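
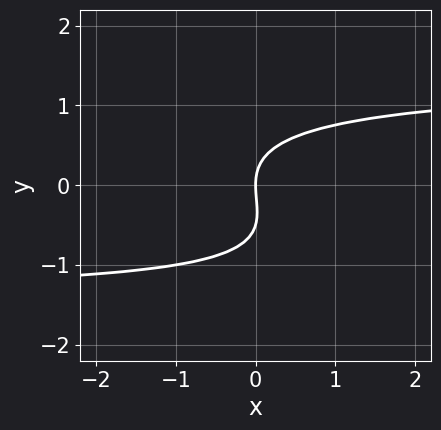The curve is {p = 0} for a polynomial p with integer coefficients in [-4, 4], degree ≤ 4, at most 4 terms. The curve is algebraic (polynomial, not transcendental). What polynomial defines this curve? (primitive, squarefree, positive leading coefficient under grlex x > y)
1. Degree: the shape is more complex than any degree-2 curve, so deg p = 3.
2. Checking where it meets the axes: it crosses the y-axis at the gridline y = 0; it crosses the x-axis at the gridline x = 0.
3. Solving for integer coefficients yields p as stated.

x*y^2 + 2*y^3 + y^2 - 2*x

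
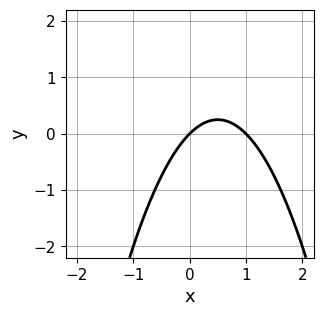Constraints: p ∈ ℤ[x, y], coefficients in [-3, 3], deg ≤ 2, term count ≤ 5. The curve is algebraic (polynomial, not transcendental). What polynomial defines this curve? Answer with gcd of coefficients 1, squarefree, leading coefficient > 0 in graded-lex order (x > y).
x^2 - x + y

deg p = 2. The shape is more complex than any degree-1 curve.
Checking where it meets the axes: the x-axis gridline crossings are at x ∈ {0, 1}; it meets the y-axis at y = 0 (among the integer gridlines).
Fitting integer coefficients to these (and the overall shape) gives p.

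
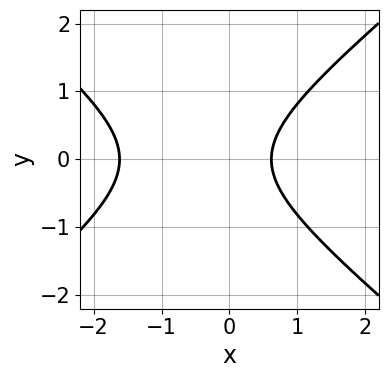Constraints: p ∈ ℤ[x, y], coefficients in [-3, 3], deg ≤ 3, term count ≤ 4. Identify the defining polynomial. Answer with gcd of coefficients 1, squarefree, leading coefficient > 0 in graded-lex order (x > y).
The degree is 2 — the shape is more complex than any degree-1 curve.
Symmetries: mirror symmetry y ↦ −y ⇒ only even powers of y.
Reading off the gridlines: the curve avoids every integer y-axis point in the box.
Solving for integer coefficients yields p as stated.

2*x^2 - 3*y^2 + 2*x - 2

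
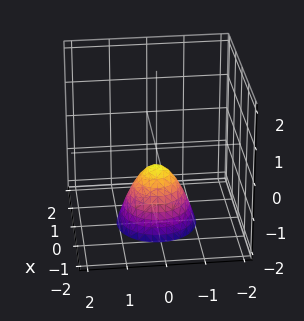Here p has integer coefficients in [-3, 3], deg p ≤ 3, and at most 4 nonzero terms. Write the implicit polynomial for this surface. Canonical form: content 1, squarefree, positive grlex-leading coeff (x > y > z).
3*x^2 + 3*y^2 + 2*z + 1

(a) The degree is 2 — the shape is more complex than any degree-1 surface.
(b) Symmetry: the z-axis is an axis of rotation, so x and y enter only as x² + y².
(c) From the visible intercepts: no x-intercept at any integer in the box; a circular section at z = -2 has radius exactly 1; the surface avoids every integer y-axis point in the box.
(d) Solving for integer coefficients yields p as stated.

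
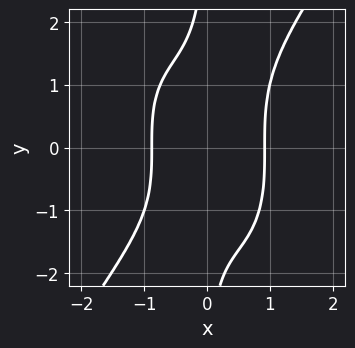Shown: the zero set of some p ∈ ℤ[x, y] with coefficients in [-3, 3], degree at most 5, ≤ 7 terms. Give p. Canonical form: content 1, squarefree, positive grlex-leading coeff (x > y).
3*x^4 - x*y^3 + x^3 - x - 2

The degree is 4 — the shape is more complex than any degree-3 curve.
From the visible intercepts: the curve avoids every integer y-axis point in the box.
Together with the visible shape, these determine p as stated.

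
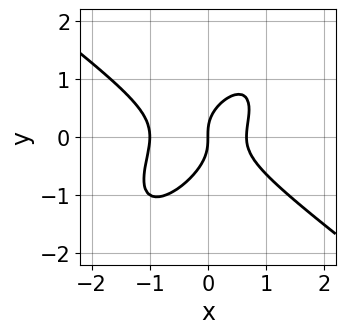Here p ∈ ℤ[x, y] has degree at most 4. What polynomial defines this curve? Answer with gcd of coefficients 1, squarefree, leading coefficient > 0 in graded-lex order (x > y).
3*x^3 - 3*x*y^2 + 3*y^3 + x^2 - 2*x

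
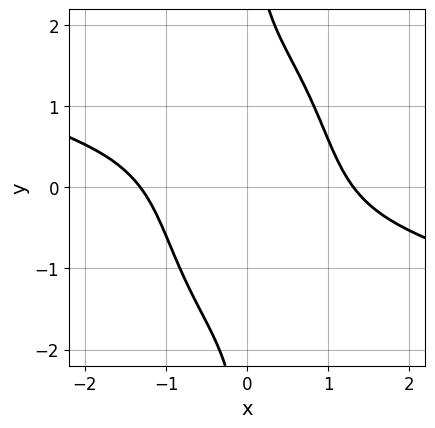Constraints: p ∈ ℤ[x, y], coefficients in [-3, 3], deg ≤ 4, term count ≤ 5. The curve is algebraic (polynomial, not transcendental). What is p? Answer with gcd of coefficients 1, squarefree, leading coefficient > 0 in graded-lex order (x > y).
x^4 + 3*x^3*y + x*y^3 - 3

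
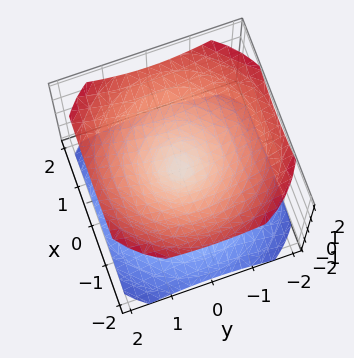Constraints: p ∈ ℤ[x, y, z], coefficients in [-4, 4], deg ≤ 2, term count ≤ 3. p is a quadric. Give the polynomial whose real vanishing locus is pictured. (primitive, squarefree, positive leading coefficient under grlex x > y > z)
The picture has 2 separate pieces. They look like related sheets of one shape, so recover p as a whole.
The degree is 2 — two nappes meeting at a single point; a quadric.
Symmetries: it's symmetric under z → −z, forcing even powers of z; the z-axis is an axis of rotation, so x and y enter only as x² + y².
Observable constraints: it meets the z-axis at z = 0 (among the integer gridlines); one y-axis crossing is at y = 0.
Assembling these constraints gives the stated polynomial.

2*x^2 + 2*y^2 - 3*z^2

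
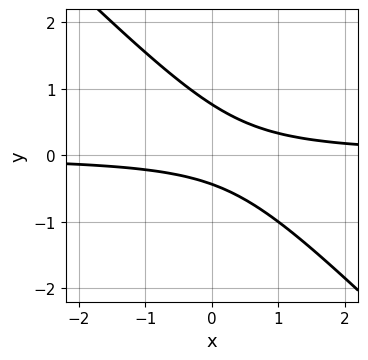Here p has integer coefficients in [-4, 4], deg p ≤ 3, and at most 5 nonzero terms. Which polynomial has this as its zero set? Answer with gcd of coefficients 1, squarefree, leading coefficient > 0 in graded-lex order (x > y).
1. Degree: no degree-1 curve has this shape, so deg p = 2.
2. Against the integer gridlines: no x-intercept at any integer in the box.
3. The integer polynomial consistent with all of this is the stated p.

3*x*y + 3*y^2 - y - 1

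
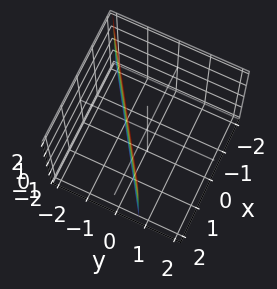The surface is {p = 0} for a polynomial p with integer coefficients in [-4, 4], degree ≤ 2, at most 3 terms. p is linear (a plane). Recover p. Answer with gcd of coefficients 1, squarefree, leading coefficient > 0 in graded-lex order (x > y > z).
2*x - 3*y - 2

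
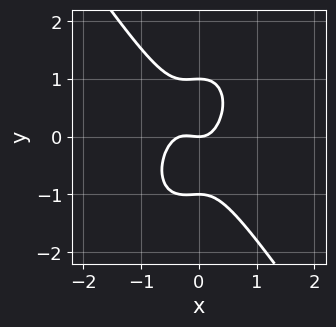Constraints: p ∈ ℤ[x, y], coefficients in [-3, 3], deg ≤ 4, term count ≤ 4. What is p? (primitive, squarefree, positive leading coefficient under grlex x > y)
(a) Degree: no degree-2 curve has this shape, so deg p = 3.
(b) Against the integer gridlines: one x-axis crossing is at x = 0; the y-axis gridline crossings are at y ∈ {-1, 0, 1}.
(c) These observations pin down the coefficients.

3*x^3 + y^3 + x^2 - y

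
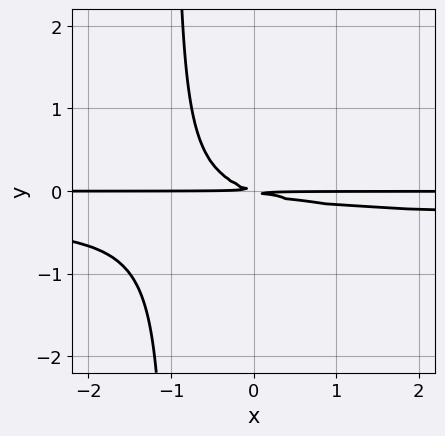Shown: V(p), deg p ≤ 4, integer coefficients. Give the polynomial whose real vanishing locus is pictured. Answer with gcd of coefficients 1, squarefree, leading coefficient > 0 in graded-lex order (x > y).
(a) The degree is 3 — the shape is more complex than any degree-2 curve.
(b) Reading off the gridlines: every point of the x-axis in the box is on the curve.
(c) Assembling these constraints gives the stated polynomial.

3*x*y^2 + x*y + 3*y^2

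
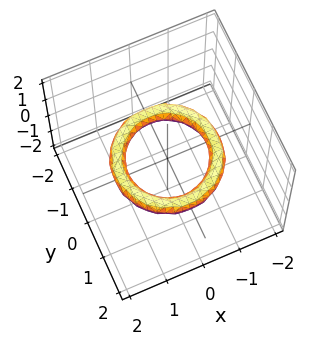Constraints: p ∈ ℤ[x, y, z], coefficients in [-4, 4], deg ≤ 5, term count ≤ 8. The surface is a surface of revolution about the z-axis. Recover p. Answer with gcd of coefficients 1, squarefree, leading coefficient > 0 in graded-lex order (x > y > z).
x^4 + 2*x^2*y^2 + y^4 - 3*x^2 - 3*y^2 + 3*z^2 + 2

1. The degree is 4 — the shape is more complex than any degree-3 surface.
2. Symmetry: every cross-section ⟂ z is a circle, so x, y appear only via x² + y².
3. Observable constraints: a circular section at z = 0 has radius exactly 1; among the integer gridlines, it crosses the y-axis at y ∈ {-1, 1}; the x-axis gridline crossings are at x ∈ {-1, 1}; no z-intercept at any integer in the box.
4. Solving for integer coefficients yields p as stated.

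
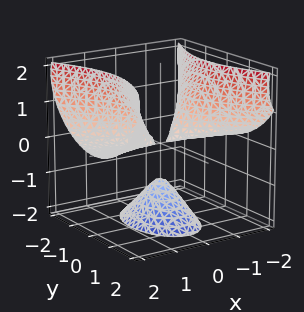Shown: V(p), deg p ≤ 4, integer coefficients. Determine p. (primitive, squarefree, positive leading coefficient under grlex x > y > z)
3*x^2*z - z^3 - 3*y^2 - z^2

1. There are 3 components. Treating them together as one polynomial.
2. deg p = 3. A generic line meets the surface in up to 3 points.
3. From the visible intercepts: it meets the z-axis at z = -1 (among the integer gridlines); every point of the x-axis in the box is on the surface.
4. Fitting integer coefficients to these (and the overall shape) gives p.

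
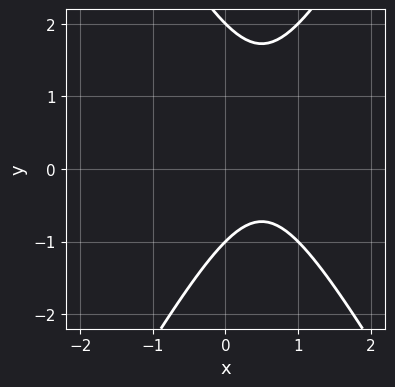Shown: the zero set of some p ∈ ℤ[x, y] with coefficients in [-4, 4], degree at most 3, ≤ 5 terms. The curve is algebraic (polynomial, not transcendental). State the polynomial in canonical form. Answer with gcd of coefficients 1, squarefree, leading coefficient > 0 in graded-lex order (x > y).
deg p = 2.
Reading off the gridlines: among the integer gridlines, it crosses the y-axis at y ∈ {-1, 2}; no x-intercept at any integer in the box.
Putting this together gives p.

3*x^2 - y^2 - 3*x + y + 2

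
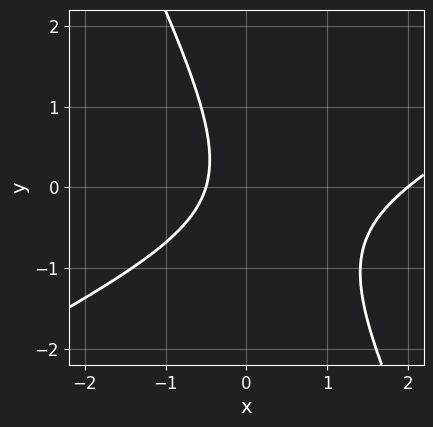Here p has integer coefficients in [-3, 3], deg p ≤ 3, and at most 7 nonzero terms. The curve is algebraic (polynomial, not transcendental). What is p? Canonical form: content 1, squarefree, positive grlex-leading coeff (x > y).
2*x^2 - 3*x*y - 2*y^2 - 3*x - 2

First, degree: a generic line meets the curve in up to 2 points, so deg p = 2.
Then, observable constraints: it meets the x-axis at x = 2 (among the integer gridlines); it misses every integer gridline on the y-axis.
Finally, solving for integer coefficients yields p as stated.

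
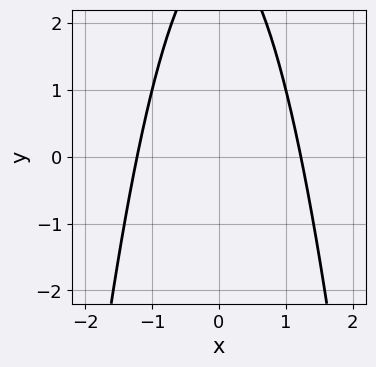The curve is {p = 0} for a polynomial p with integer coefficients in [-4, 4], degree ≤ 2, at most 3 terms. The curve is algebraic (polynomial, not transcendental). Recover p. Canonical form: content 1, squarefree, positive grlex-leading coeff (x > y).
2*x^2 + y - 3

The degree is 2 — no degree-1 curve has this shape.
Symmetries: the x ↦ −x reflection is a symmetry, so x appears only in even powers.
From the axis intercepts and sections: it misses every integer gridline on the y-axis.
The integer polynomial consistent with all of this is the stated p.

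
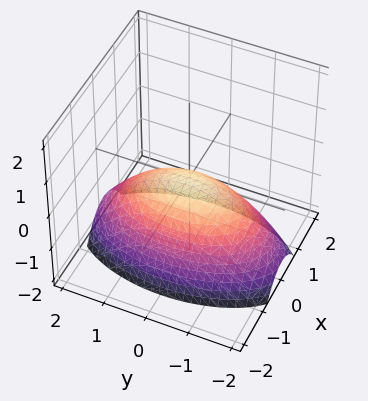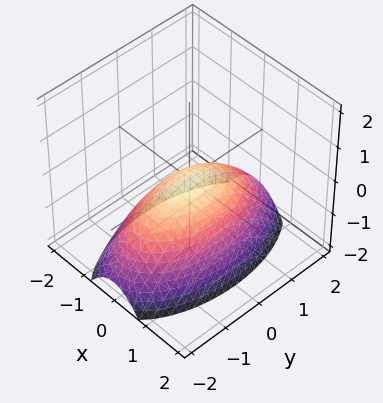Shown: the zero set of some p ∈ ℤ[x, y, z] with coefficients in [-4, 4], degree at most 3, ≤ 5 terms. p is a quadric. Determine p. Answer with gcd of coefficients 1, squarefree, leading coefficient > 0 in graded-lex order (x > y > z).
3*x^2 + y^2 + 3*z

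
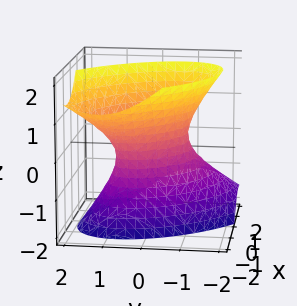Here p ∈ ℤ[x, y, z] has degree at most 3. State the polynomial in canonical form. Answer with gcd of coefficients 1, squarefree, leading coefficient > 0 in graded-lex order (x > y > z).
3*x^2 + 3*x*y + 2*x*z + 3*y^2 - 2*z^2 - 2

1. The degree is 2 — a generic line meets the surface in up to 2 points.
2. Checking where it meets the axes: no z-intercept at any integer in the box.
3. Together with the visible shape, these determine p as stated.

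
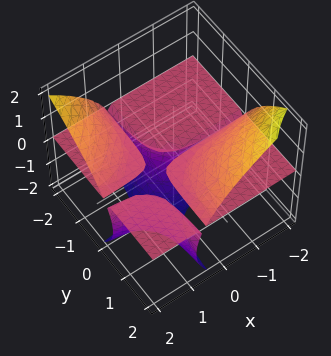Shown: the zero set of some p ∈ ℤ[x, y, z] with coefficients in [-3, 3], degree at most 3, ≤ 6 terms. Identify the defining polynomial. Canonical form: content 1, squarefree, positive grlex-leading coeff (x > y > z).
2*x*y*z + z^3 - y*z + 2*z^2

First, there are 3 components. They look like related sheets of one shape, so recover p as a whole.
Next, deg p = 3. A generic line meets the surface in up to 3 points.
Next, reading off the gridlines: one z-axis crossing is at z = -2; every point of the y-axis in the box is on the surface; every point of the x-axis in the box is on the surface.
Finally, assembling these constraints gives the stated polynomial.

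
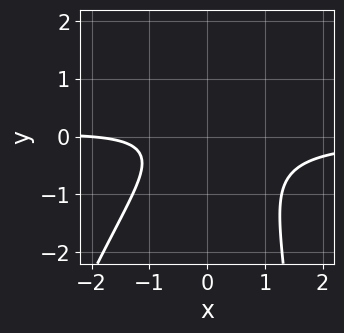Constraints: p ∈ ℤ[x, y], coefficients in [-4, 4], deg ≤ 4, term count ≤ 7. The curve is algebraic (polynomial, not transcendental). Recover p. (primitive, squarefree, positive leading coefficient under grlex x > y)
First, deg p = 3. A generic line meets the curve in up to 3 points.
Next, from the visible intercepts: it crosses the x-axis at the gridline x = -2; the curve avoids every integer y-axis point in the box.
Finally, these observations pin down the coefficients.

3*x^2*y - x*y^2 + 3*y^2 + x + 2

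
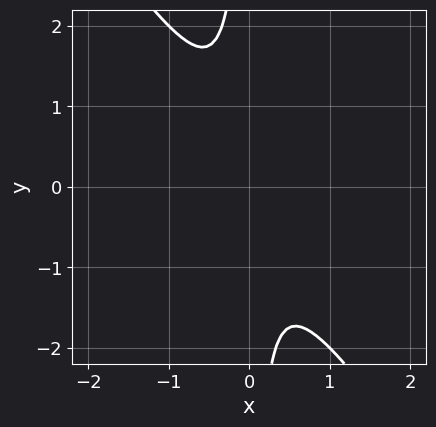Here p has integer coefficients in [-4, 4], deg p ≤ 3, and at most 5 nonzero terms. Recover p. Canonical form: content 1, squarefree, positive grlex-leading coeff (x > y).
(a) Degree: no degree-1 curve has this shape, so deg p = 2.
(b) From the visible intercepts: no x-intercept at any integer in the box; no y-intercept at any integer in the box.
(c) Solving for integer coefficients yields p as stated.

3*x^2 + 2*x*y + 1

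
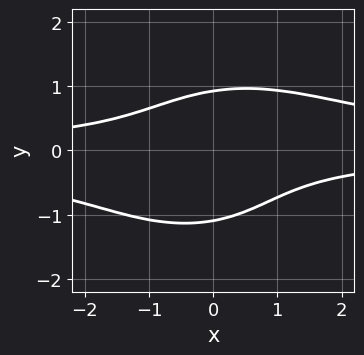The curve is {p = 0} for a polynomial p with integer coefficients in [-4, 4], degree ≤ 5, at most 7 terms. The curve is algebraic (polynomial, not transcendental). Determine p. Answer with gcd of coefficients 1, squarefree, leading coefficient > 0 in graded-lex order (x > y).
Degree: the shape is more complex than any degree-3 curve, so deg p = 4.
From the axis intercepts and sections: no x-intercept at any integer in the box.
Together with the visible shape, these determine p as stated.

2*x^2*y^2 + 3*y^4 + y^3 - 2*x*y - 3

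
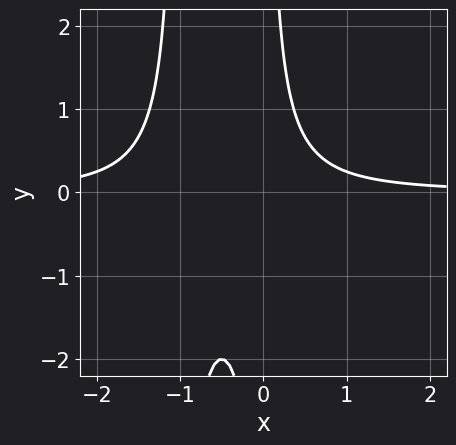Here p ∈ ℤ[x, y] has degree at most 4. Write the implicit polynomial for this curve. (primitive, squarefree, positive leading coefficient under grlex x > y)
2*x^2*y + 2*x*y - 1

The degree is 3 — the shape is more complex than any degree-2 curve.
Checking where it meets the axes: the curve avoids every integer y-axis point in the box; it misses every integer gridline on the x-axis.
Fitting integer coefficients to these (and the overall shape) gives p.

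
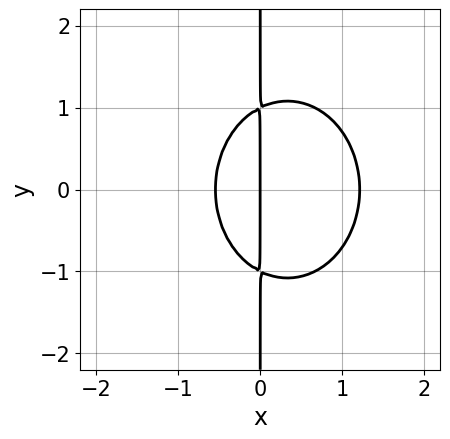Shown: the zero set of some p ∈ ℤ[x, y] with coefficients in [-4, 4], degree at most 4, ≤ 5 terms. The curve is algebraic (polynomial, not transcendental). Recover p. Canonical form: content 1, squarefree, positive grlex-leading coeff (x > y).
3*x^3 + 2*x*y^2 - 2*x^2 - 2*x

First, the degree is 3 — the shape is more complex than any degree-2 curve.
Then, symmetries: mirror symmetry y ↦ −y ⇒ only even powers of y.
Then, from the axis intercepts and sections: the visible y-axis segment lies entirely on the curve; one x-axis crossing is at x = 0.
Finally, together with the visible shape, these determine p as stated.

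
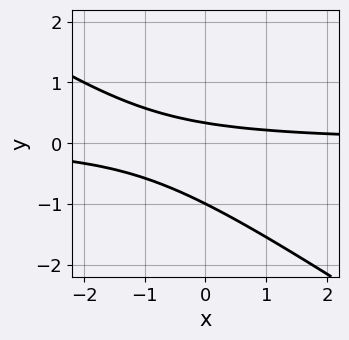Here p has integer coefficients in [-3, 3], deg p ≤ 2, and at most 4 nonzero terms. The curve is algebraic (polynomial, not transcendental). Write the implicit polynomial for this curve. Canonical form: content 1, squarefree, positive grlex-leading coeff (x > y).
(a) deg p = 2.
(b) From the visible intercepts: one y-axis crossing is at y = -1; the curve avoids every integer x-axis point in the box.
(c) The integer polynomial consistent with all of this is the stated p.

2*x*y + 3*y^2 + 2*y - 1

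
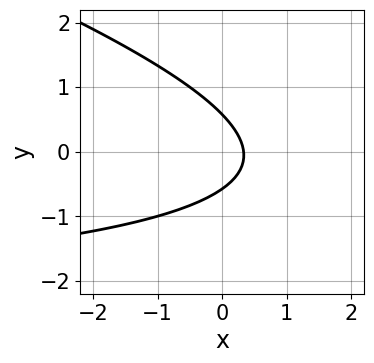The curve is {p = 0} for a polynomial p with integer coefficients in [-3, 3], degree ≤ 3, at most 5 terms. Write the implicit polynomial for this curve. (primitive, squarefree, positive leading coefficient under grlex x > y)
1. deg p = 2. A generic line meets the curve in up to 2 points.
2. Matching integer coefficients to the picture gives p.

x*y + 3*y^2 + 3*x - 1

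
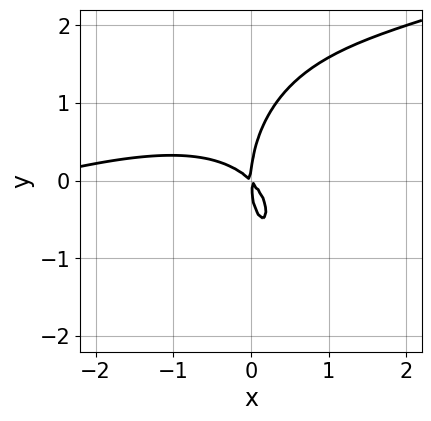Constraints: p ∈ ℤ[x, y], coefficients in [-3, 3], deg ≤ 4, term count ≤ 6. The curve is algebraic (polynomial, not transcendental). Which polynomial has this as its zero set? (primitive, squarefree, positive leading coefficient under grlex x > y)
x^3 - 3*x^2*y - y^3 + 3*x^2 + 3*x*y

(a) Degree: a generic line meets the curve in up to 3 points, so deg p = 3.
(b) From the axis intercepts and sections: one y-axis crossing is at y = 0; it crosses the x-axis at the gridline x = 0.
(c) Solving for integer coefficients yields p as stated.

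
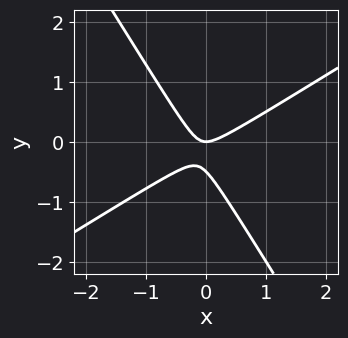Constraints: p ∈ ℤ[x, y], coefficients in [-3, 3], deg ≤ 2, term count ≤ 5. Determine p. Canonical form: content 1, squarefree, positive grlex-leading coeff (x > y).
(a) The degree is 2 — a generic line meets the curve in up to 2 points.
(b) Against the integer gridlines: one y-axis crossing is at y = 0; one x-axis crossing is at x = 0.
(c) Matching integer coefficients to the picture gives p.

2*x^2 - 2*x*y - 2*y^2 - y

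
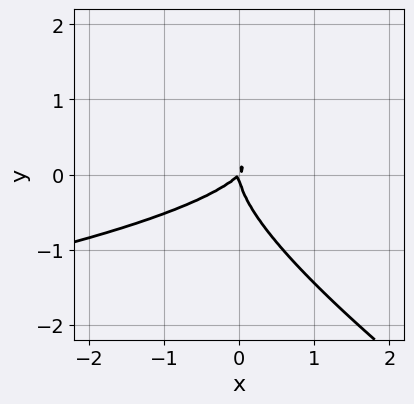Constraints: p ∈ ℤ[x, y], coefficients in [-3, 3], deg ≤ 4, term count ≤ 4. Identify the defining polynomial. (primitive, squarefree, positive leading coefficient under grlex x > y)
2*x*y^2 + 3*y^3 + 2*x^2 - 2*x*y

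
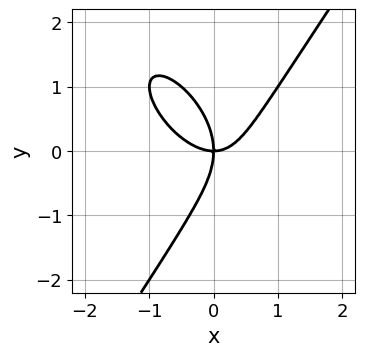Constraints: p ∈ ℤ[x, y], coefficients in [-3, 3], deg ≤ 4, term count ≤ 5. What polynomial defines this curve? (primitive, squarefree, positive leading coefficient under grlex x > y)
(a) deg p = 3.
(b) From the axis intercepts and sections: it meets the x-axis at x = 0 (among the integer gridlines); it crosses the y-axis at the gridline y = 0.
(c) Fitting integer coefficients to these (and the overall shape) gives p.

2*x^3 + x^2*y - y^3 - 2*x*y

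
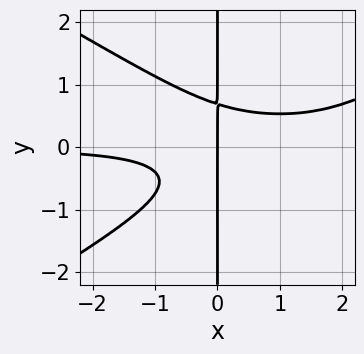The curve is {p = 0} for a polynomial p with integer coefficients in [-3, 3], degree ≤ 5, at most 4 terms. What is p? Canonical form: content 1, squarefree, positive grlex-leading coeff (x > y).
(a) The degree is 4 — the shape is more complex than any degree-3 curve.
(b) From the axis intercepts and sections: the visible y-axis segment lies entirely on the curve; it meets the x-axis at x = 0 (among the integer gridlines).
(c) The integer polynomial consistent with all of this is the stated p.

x^3*y - 3*x*y^3 - 2*x^2*y + x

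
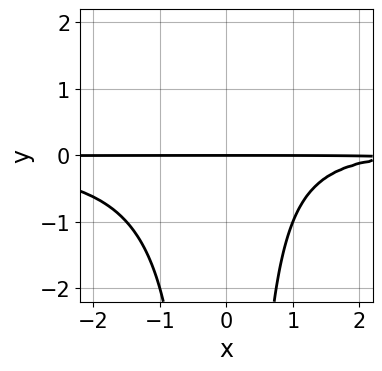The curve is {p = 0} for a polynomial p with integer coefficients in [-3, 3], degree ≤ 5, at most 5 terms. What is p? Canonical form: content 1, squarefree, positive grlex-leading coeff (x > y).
2*x^2*y^2 - x*y + 3*y

First, degree: no degree-3 curve has this shape, so deg p = 4.
Then, from the visible intercepts: the visible x-axis segment lies entirely on the curve; it crosses the y-axis at the gridline y = 0.
Finally, solving for integer coefficients yields p as stated.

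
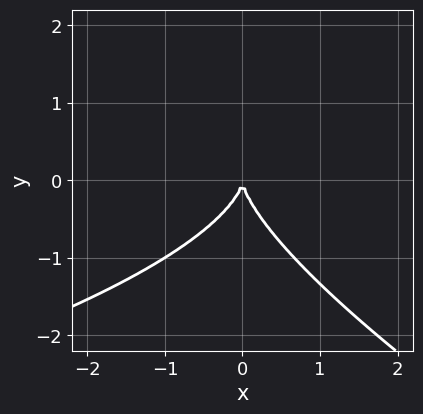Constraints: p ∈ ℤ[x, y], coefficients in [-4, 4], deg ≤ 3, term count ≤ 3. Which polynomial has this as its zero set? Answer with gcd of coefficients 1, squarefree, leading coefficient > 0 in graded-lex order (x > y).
The degree is 3 — no degree-2 curve has this shape.
Checking where it meets the axes: one y-axis crossing is at y = 0; one x-axis crossing is at x = 0.
Assembling these constraints gives the stated polynomial.

x*y^2 + 2*y^3 + 3*x^2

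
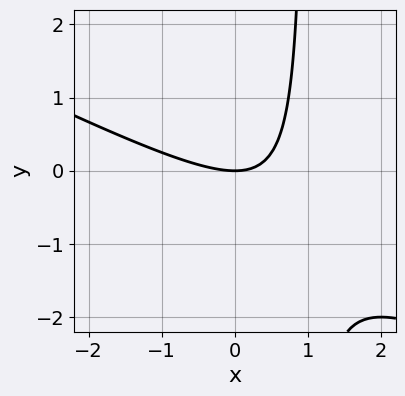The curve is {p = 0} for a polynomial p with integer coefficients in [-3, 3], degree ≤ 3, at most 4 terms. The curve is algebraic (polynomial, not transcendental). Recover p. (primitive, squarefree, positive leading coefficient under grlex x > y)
x^2 + 2*x*y - 2*y

(a) Degree: no degree-1 curve has this shape, so deg p = 2.
(b) Reading off the gridlines: it crosses the y-axis at the gridline y = 0; it crosses the x-axis at the gridline x = 0.
(c) The integer polynomial consistent with all of this is the stated p.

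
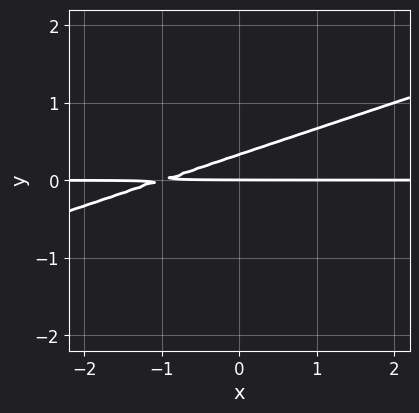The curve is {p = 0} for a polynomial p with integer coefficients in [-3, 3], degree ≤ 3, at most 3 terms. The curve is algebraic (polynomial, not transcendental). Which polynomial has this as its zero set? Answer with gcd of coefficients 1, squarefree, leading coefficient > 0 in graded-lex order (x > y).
x*y - 3*y^2 + y

(a) The degree is 2 — no degree-1 curve has this shape.
(b) Reading off the gridlines: it meets the y-axis at y = 0 (among the integer gridlines); every point of the x-axis in the box is on the curve.
(c) Together with the visible shape, these determine p as stated.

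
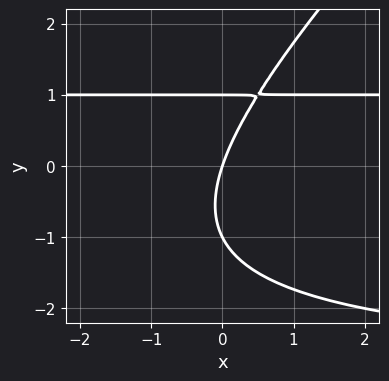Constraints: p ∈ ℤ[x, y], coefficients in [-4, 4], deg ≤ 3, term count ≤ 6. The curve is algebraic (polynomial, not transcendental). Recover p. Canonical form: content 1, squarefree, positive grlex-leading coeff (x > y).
Degree: no degree-2 curve has this shape, so deg p = 3.
Reading off the gridlines: it meets the x-axis at x = 0 (among the integer gridlines); among the integer gridlines, it crosses the y-axis at y ∈ {-1, 0, 1}.
Putting this together gives p.

x*y^2 - y^3 + 2*x*y - 3*x + y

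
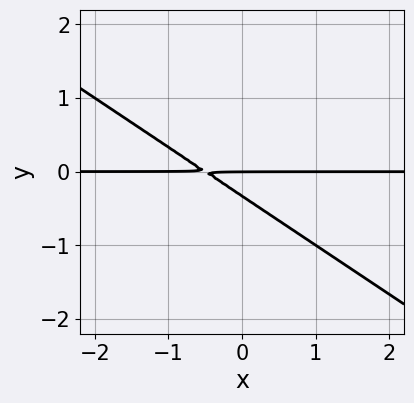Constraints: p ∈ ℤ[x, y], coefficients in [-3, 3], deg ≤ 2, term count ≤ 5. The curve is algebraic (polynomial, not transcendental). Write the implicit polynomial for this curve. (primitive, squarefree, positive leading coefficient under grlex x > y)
2*x*y + 3*y^2 + y

1. Degree: no degree-1 curve has this shape, so deg p = 2.
2. From the visible intercepts: it meets the y-axis at y = 0 (among the integer gridlines); the visible x-axis segment lies entirely on the curve.
3. Matching integer coefficients to the picture gives p.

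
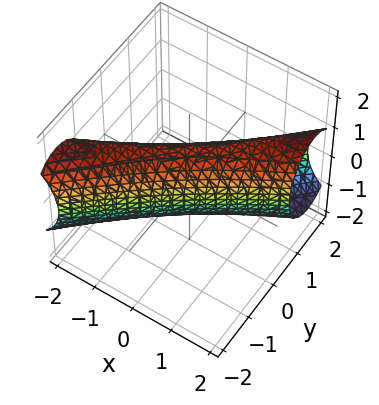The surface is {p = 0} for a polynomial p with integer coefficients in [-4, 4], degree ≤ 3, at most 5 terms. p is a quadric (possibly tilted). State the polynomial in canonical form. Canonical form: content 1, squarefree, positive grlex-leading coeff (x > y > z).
(a) The degree is 2 — the shape is more complex than any degree-1 surface.
(b) Checking where it meets the axes: among the integer gridlines, it crosses the x-axis at x ∈ {-1, 1}; among the integer gridlines, it crosses the z-axis at z ∈ {-1, 1}.
(c) Fitting integer coefficients to these (and the overall shape) gives p.

x^2 - 3*x*y + 2*y^2 + z^2 - 1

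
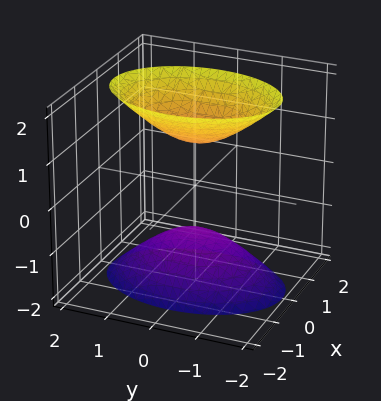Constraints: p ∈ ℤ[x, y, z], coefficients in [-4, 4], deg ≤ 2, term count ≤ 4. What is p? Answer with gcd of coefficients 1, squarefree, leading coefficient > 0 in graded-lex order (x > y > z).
2*x^2 + y^2 - z^2 + 1

First, there are 2 components.
Next, deg p = 2.
Next, symmetries: the z ↦ −z reflection is a symmetry, so z appears only in even powers; it's symmetric under x → −x, forcing even powers of x; it's symmetric under y → −y, forcing even powers of y.
Next, from the axis intercepts and sections: it misses every integer gridline on the x-axis; no y-intercept at any integer in the box; the z-axis gridline crossings are at z ∈ {-1, 1}.
Finally, assembling these constraints gives the stated polynomial.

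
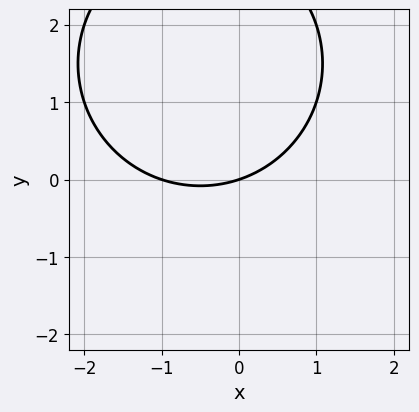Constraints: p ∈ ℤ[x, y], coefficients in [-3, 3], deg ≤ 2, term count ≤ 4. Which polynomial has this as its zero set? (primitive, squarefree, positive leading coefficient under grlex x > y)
1. deg p = 2. No degree-1 curve has this shape.
2. From the axis intercepts and sections: the x-axis gridline crossings are at x ∈ {-1, 0}; it meets the y-axis at y = 0 (among the integer gridlines).
3. Solving for integer coefficients yields p as stated.

x^2 + y^2 + x - 3*y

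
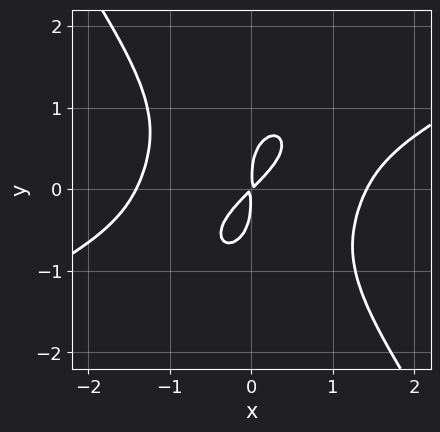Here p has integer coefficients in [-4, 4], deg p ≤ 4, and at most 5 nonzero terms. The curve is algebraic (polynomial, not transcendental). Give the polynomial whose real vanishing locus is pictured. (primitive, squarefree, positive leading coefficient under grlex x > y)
1. deg p = 4. A generic line meets the curve in up to 4 points.
2. Matching integer coefficients to the picture gives p.

x^4 - 2*x^3*y - y^4 - 2*x^2 + 2*x*y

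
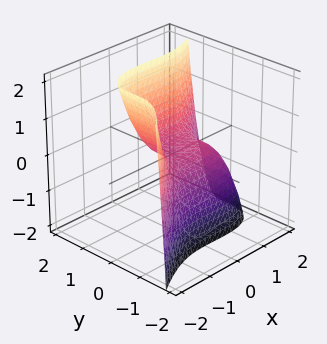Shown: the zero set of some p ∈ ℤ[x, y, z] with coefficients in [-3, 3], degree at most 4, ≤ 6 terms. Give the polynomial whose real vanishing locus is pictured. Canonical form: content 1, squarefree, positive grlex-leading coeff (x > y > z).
x^3 - 3*y^3 - x^2 + 2*z

1. Degree: a generic line meets the surface in up to 3 points, so deg p = 3.
2. From the axis intercepts and sections: among the integer gridlines, it crosses the x-axis at x ∈ {0, 1}; it meets the y-axis at y = 0 (among the integer gridlines); one z-axis crossing is at z = 0.
3. Assembling these constraints gives the stated polynomial.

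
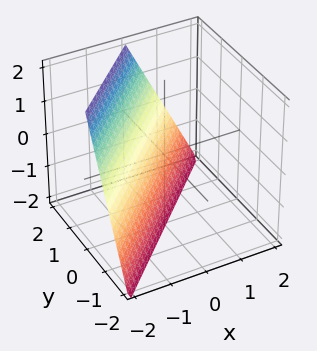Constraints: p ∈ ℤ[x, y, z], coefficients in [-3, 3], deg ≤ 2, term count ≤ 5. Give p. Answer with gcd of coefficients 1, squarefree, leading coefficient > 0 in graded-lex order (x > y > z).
2*x - 2*y + z + 2

(a) Degree: the surface is flat (a plane), so deg p = 1.
(b) From the visible intercepts: one y-axis crossing is at y = 1; it meets the z-axis at z = -2 (among the integer gridlines); it meets the x-axis at x = -1 (among the integer gridlines).
(c) Solving for integer coefficients yields p as stated.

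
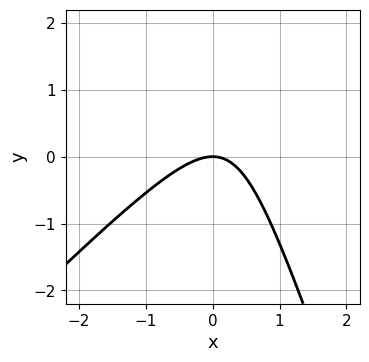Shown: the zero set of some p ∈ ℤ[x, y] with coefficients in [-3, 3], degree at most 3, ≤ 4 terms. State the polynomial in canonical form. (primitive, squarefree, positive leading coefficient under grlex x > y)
3*x^2 - 2*x*y - y^2 + 3*y

First, degree: the shape is more complex than any degree-1 curve, so deg p = 2.
Then, observable constraints: one x-axis crossing is at x = 0; it meets the y-axis at y = 0 (among the integer gridlines).
Finally, assembling these constraints gives the stated polynomial.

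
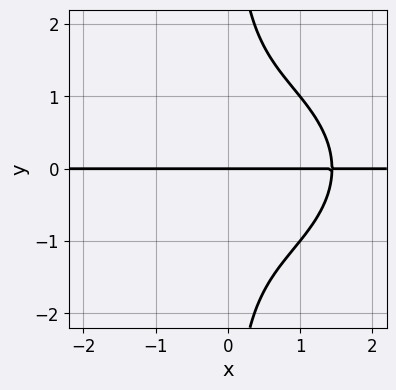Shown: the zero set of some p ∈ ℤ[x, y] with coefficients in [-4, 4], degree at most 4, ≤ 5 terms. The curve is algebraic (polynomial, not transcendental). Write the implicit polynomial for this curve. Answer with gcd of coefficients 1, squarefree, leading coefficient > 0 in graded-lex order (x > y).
x^3*y + 2*x*y^3 - 3*y

First, deg p = 4. No degree-3 curve has this shape.
Next, reading off the gridlines: every point of the x-axis in the box is on the curve; one y-axis crossing is at y = 0.
Finally, the integer polynomial consistent with all of this is the stated p.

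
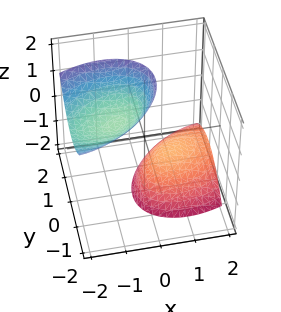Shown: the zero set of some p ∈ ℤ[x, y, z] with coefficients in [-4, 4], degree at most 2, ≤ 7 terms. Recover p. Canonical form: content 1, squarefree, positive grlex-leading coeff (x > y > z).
2*x^2 - 2*x*y + 3*x*z + 3*y^2 - z^2 + 2

(a) I count 2 distinct pieces. They look like related sheets of one shape, so recover p as a whole.
(b) The degree is 2 — no degree-1 surface has this shape.
(c) Observable constraints: the surface avoids every integer x-axis point in the box; it misses every integer gridline on the y-axis.
(d) Assembling these constraints gives the stated polynomial.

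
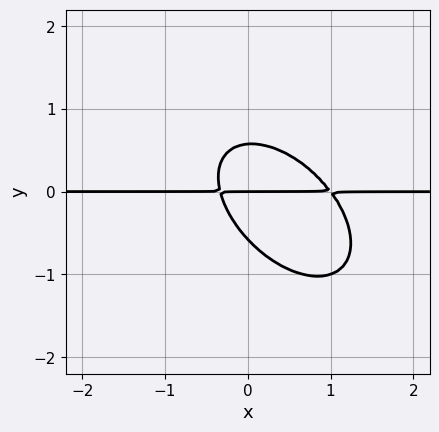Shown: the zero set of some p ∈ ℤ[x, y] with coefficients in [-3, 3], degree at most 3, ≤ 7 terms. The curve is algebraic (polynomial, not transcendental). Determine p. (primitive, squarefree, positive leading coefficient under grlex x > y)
3*x^2*y + 3*x*y^2 + 3*y^3 - 2*x*y - y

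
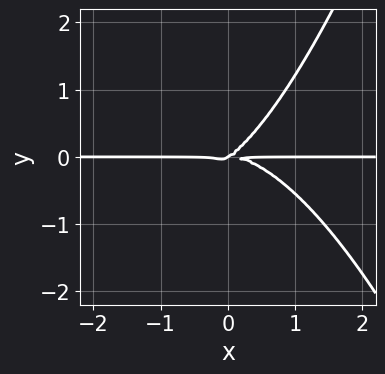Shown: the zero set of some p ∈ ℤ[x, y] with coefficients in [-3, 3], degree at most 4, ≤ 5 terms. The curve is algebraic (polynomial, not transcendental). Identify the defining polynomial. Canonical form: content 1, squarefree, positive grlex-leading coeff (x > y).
First, deg p = 4. The shape is more complex than any degree-3 curve.
Next, checking where it meets the axes: it crosses the y-axis at the gridline y = 0; the visible x-axis segment lies entirely on the curve.
Finally, solving for integer coefficients yields p as stated.

2*x^3*y + 2*x*y^2 - 3*y^3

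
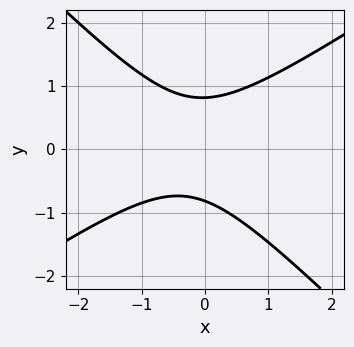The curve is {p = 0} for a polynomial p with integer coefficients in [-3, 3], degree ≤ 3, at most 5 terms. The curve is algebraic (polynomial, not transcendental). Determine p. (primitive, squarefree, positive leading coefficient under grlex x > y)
Degree: no degree-1 curve has this shape, so deg p = 2.
Reading off the gridlines: it misses every integer gridline on the x-axis.
Matching integer coefficients to the picture gives p.

2*x^2 - x*y - 3*y^2 + x + 2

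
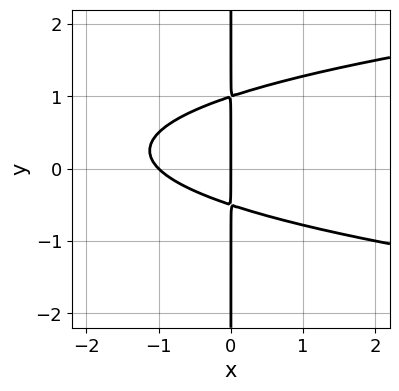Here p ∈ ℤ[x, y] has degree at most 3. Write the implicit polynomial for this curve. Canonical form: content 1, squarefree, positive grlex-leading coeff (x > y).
2*x*y^2 - x^2 - x*y - x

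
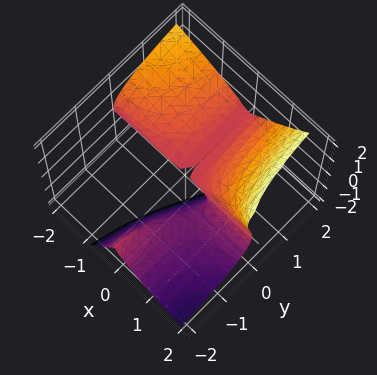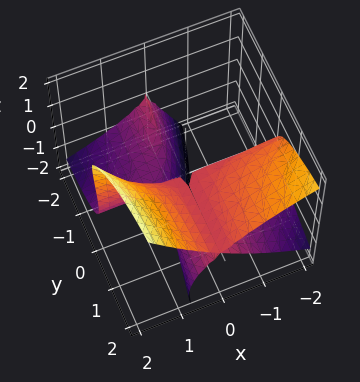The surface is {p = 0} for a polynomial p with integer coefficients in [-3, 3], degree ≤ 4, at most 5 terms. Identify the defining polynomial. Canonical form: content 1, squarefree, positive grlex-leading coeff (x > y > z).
2*x^2*y + 2*x*z^2 - y*z^2 - z^3 - 2*z^2

1. Degree: the shape is more complex than any degree-2 surface, so deg p = 3.
2. Checking where it meets the axes: one z-axis crossing is at z = -2; the visible y-axis segment lies entirely on the surface; the visible x-axis segment lies entirely on the surface.
3. Together with the visible shape, these determine p as stated.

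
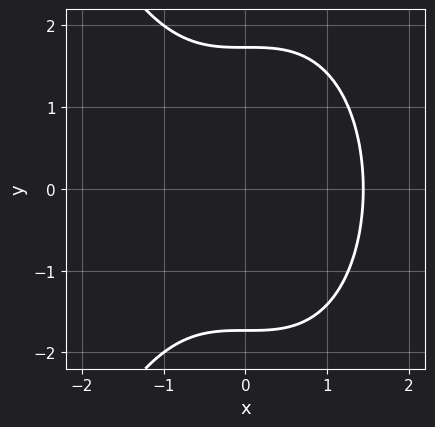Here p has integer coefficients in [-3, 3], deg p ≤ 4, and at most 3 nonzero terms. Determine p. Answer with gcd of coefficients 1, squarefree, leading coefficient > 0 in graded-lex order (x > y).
deg p = 3.
Symmetries: the y ↦ −y reflection is a symmetry, so y appears only in even powers.
Putting this together gives p.

x^3 + y^2 - 3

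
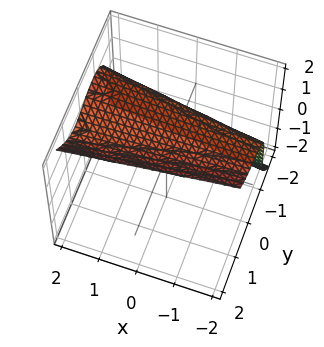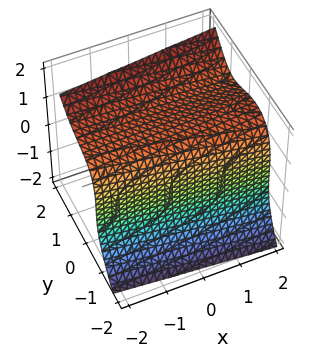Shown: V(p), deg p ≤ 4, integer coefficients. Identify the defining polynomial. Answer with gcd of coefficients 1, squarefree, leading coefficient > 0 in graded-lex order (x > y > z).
(a) Degree: no degree-2 surface has this shape, so deg p = 3.
(b) From the axis intercepts and sections: it misses every integer gridline on the x-axis.
(c) The integer polynomial consistent with all of this is the stated p.

2*y^3 - z^3 - x*y + 3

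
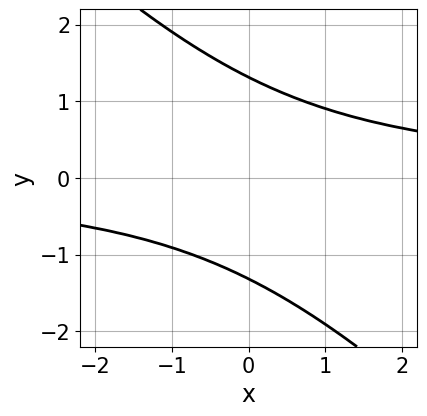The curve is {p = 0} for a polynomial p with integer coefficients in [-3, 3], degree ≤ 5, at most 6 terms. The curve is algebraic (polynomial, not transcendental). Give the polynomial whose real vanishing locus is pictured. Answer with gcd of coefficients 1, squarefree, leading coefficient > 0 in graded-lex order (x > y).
x^2*y^2 + 2*x*y^3 + y^4 - 3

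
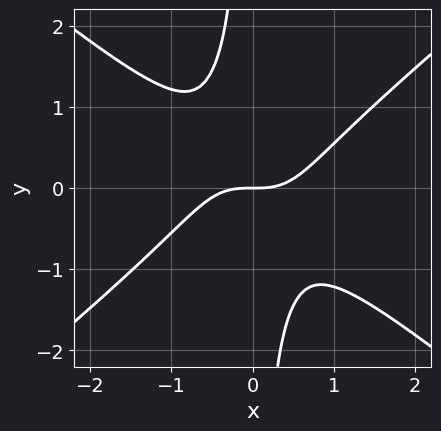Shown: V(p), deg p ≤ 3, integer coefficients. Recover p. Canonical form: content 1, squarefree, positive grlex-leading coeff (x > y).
2*x^3 - 3*x*y^2 - 2*y

1. deg p = 3. The shape is more complex than any degree-2 curve.
2. Against the integer gridlines: it crosses the x-axis at the gridline x = 0; it crosses the y-axis at the gridline y = 0.
3. Matching integer coefficients to the picture gives p.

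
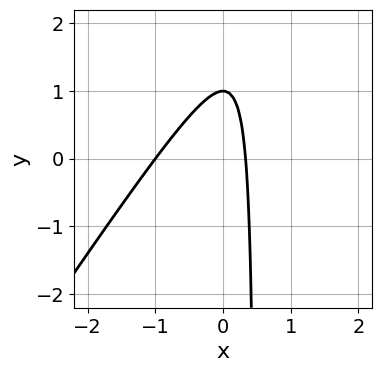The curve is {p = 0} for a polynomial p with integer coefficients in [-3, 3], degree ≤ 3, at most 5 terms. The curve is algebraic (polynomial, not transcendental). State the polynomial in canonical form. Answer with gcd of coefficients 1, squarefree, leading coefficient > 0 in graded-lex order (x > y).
3*x^2 - 2*x*y + 2*x + y - 1

First, degree: no degree-1 curve has this shape, so deg p = 2.
Then, reading off the gridlines: it meets the x-axis at x = -1 (among the integer gridlines); it meets the y-axis at y = 1 (among the integer gridlines).
Finally, fitting integer coefficients to these (and the overall shape) gives p.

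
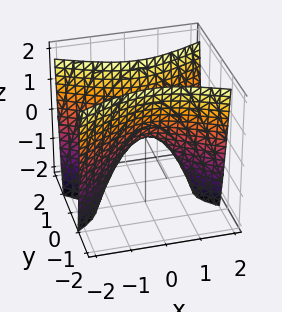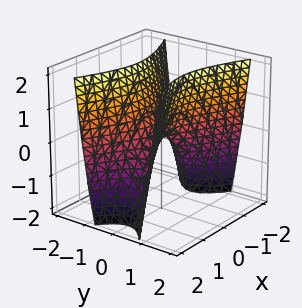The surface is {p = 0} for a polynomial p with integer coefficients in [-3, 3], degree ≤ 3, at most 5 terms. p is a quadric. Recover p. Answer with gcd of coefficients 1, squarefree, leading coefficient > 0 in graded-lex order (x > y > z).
First, degree: a saddle surface; a quadric, so deg p = 2.
Next, symmetries: it's symmetric under y → −y, forcing even powers of y; mirror symmetry x ↦ −x ⇒ only even powers of x.
Then, reading off the gridlines: it meets the z-axis at z = 0 (among the integer gridlines); it crosses the x-axis at the gridline x = 0.
Finally, these observations pin down the coefficients.

x^2 - 3*y^2 + z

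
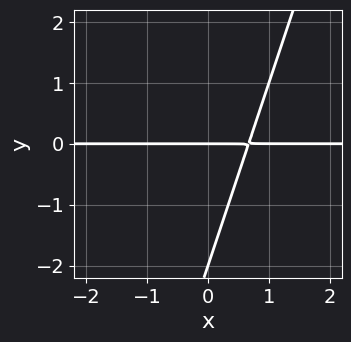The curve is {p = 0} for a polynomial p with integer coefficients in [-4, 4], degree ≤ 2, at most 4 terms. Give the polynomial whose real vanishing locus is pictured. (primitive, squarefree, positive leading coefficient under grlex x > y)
3*x*y - y^2 - 2*y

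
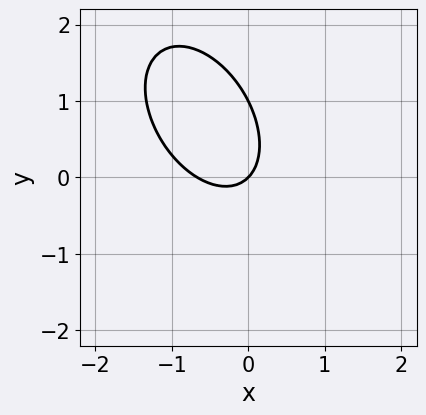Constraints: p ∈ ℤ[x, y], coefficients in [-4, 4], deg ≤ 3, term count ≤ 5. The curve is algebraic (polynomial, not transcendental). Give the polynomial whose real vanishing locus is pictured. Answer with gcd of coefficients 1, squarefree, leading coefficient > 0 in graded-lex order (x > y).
1. The degree is 2 — the shape is more complex than any degree-1 curve.
2. Reading off the gridlines: one x-axis crossing is at x = 0; the y-axis gridline crossings are at y ∈ {0, 1}.
3. Fitting integer coefficients to these (and the overall shape) gives p.

3*x^2 + 2*x*y + 2*y^2 + 2*x - 2*y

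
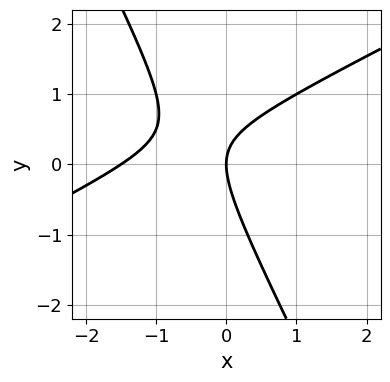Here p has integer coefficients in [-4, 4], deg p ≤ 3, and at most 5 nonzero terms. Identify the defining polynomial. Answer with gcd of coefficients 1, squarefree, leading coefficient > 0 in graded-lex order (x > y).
2*x^2 - 3*x*y - 2*y^2 + 3*x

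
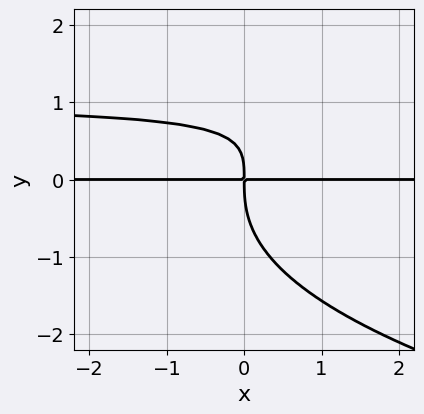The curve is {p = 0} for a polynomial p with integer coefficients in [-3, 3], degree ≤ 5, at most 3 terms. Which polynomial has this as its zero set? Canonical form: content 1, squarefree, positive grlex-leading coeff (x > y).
2*y^4 - 3*x*y^2 + 3*x*y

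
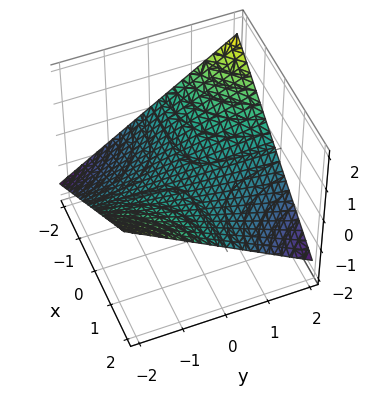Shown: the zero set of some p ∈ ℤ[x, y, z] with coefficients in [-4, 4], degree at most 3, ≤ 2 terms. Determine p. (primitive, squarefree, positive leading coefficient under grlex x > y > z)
(a) deg p = 2.
(b) Against the integer gridlines: every point of the y-axis in the box is on the surface; it meets the z-axis at z = 0 (among the integer gridlines); every point of the x-axis in the box is on the surface.
(c) Matching integer coefficients to the picture gives p.

x*y + 3*z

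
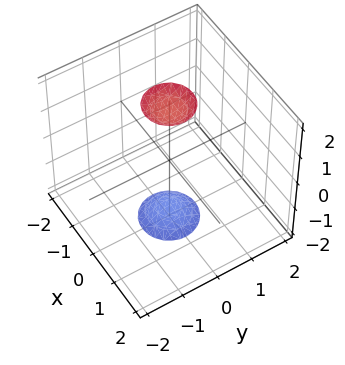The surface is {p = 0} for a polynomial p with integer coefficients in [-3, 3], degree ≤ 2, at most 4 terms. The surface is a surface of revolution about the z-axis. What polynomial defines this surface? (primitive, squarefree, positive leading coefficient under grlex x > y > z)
3*x^2 + 3*y^2 - z^2 + 3

(a) I count 2 distinct pieces. They look like related sheets of one shape, so recover p as a whole.
(b) Degree: the shape is more complex than any degree-1 surface, so deg p = 2.
(c) By symmetry, every cross-section ⟂ z is a circle, so x, y appear only via x² + y².
(d) Checking where it meets the axes: a circular section at z = -2 has radius between 0 and 1; no x-intercept at any integer in the box; it misses every integer gridline on the y-axis.
(e) The integer polynomial consistent with all of this is the stated p.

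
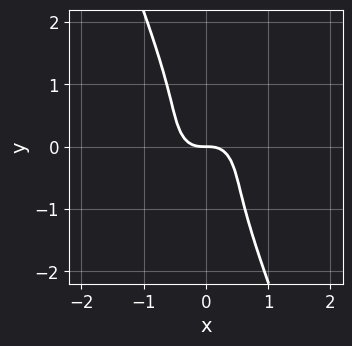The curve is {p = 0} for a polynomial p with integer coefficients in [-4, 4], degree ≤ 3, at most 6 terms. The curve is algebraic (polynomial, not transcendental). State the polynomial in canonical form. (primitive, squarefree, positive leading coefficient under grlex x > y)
(a) The degree is 3 — no degree-2 curve has this shape.
(b) From the axis intercepts and sections: it crosses the y-axis at the gridline y = 0; it crosses the x-axis at the gridline x = 0.
(c) The integer polynomial consistent with all of this is the stated p.

3*x^3 + 2*x*y^2 + y^3 + y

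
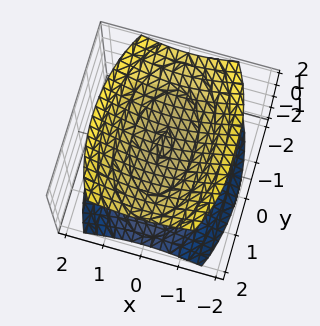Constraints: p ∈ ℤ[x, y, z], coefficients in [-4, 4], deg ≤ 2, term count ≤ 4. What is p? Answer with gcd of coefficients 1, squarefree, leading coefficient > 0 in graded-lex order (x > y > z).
First, there are 2 components. They look like related sheets of one shape, so recover p as a whole.
Then, the degree is 2 — two sheets facing apart; a quadric.
Then, symmetries: the z ↦ −z reflection is a symmetry, so z appears only in even powers; mirror symmetry x ↦ −x ⇒ only even powers of x; it's symmetric under y → −y, forcing even powers of y.
Then, checking where it meets the axes: the surface avoids every integer y-axis point in the box; it misses every integer gridline on the x-axis.
Finally, solving for integer coefficients yields p as stated. Check: (0, 0, 1) on the z-axis lies on the surface, and p(0, 0, 1) = 0. ✓

3*x^2 + y^2 - 3*z^2 + 3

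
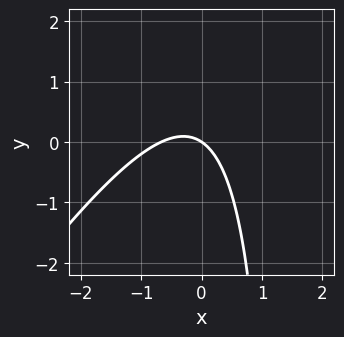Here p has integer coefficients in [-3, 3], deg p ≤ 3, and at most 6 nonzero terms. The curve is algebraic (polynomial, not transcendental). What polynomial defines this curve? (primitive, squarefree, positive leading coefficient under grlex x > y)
1. deg p = 2. A generic line meets the curve in up to 2 points.
2. From the visible intercepts: it meets the x-axis at x = 0 (among the integer gridlines); it crosses the y-axis at the gridline y = 0.
3. Solving for integer coefficients yields p as stated.

3*x^2 - 2*x*y + 2*x + 3*y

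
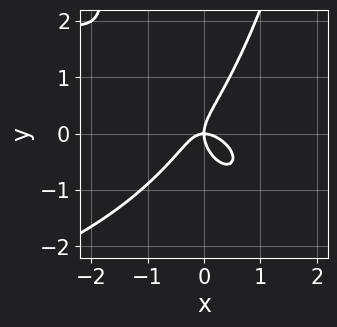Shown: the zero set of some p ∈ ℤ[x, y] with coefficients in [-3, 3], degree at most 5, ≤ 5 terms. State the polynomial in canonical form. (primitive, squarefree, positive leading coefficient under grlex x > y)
2*x^2*y^2 + 3*x^3 + 2*x^2*y - 2*y^3 + 2*x*y

deg p = 4. A generic line meets the curve in up to 4 points.
Against the integer gridlines: it meets the x-axis at x = 0 (among the integer gridlines); it meets the y-axis at y = 0 (among the integer gridlines).
The integer polynomial consistent with all of this is the stated p.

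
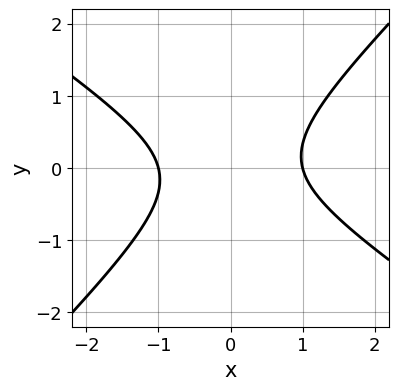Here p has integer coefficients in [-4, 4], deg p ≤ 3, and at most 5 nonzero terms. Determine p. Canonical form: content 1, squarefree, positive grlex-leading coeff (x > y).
(a) deg p = 2.
(b) Against the integer gridlines: among the integer gridlines, it crosses the x-axis at x ∈ {-1, 1}; it misses every integer gridline on the y-axis.
(c) These observations pin down the coefficients.

2*x^2 + x*y - 3*y^2 - 2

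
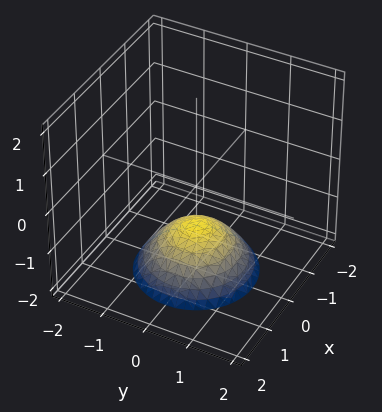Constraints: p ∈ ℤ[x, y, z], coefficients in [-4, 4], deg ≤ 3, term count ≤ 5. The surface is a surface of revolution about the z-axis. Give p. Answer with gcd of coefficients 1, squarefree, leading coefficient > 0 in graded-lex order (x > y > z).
2*x^2 + 2*y^2 + 3*z + 3

First, degree: no degree-1 surface has this shape, so deg p = 2.
Then, symmetries: the surface is invariant under rotation about z: p = q(x² + y², z).
Next, from the axis intercepts and sections: one z-axis crossing is at z = -1; the surface avoids every integer y-axis point in the box; a circular section at z = -2 has radius between 1 and 2; the surface avoids every integer x-axis point in the box.
Finally, matching integer coefficients to the picture gives p.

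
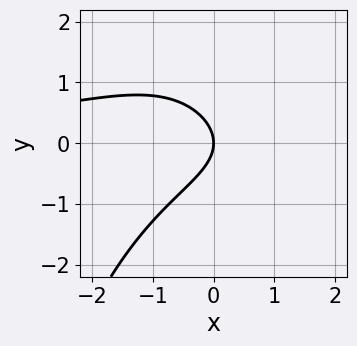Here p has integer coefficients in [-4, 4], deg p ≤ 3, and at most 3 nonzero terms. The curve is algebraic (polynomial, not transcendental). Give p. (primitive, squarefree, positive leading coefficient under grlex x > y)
x^2*y + 2*y^2 + 2*x

(a) deg p = 3.
(b) Against the integer gridlines: one x-axis crossing is at x = 0; it meets the y-axis at y = 0 (among the integer gridlines).
(c) The integer polynomial consistent with all of this is the stated p.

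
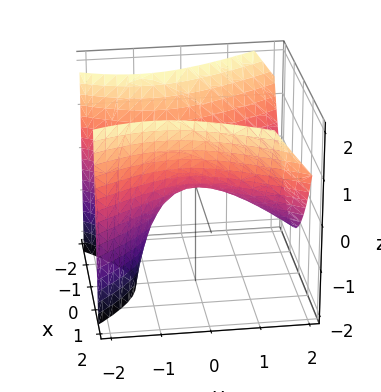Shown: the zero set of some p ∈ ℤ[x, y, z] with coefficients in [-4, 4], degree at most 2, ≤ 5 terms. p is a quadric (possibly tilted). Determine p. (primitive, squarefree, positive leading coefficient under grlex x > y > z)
(a) deg p = 2. No degree-1 surface has this shape.
(b) Observable constraints: one z-axis crossing is at z = 0; it crosses the x-axis at the gridline x = 0.
(c) These observations pin down the coefficients.

2*x^2 - y^2 - y*z - 2*z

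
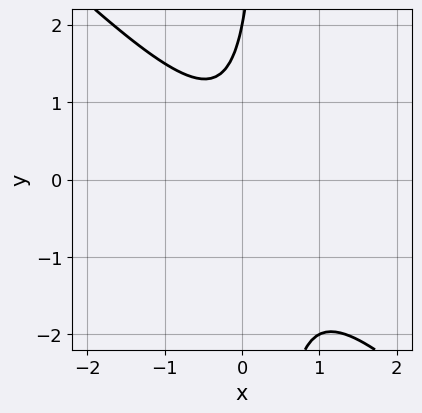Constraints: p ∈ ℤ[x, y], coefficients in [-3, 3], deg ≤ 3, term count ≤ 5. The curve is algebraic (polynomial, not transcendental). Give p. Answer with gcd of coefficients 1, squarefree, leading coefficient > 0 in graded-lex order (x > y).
3*x^2 + 3*x*y - x - y + 2

(a) deg p = 2. No degree-1 curve has this shape.
(b) Against the integer gridlines: the curve avoids every integer x-axis point in the box; it crosses the y-axis at the gridline y = 2.
(c) Together with the visible shape, these determine p as stated.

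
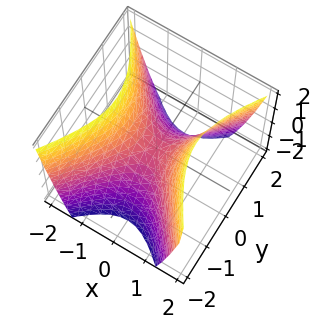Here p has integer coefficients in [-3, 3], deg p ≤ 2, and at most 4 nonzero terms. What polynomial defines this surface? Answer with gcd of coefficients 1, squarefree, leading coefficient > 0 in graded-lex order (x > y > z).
3*x^2 - 2*y^2 - 2*z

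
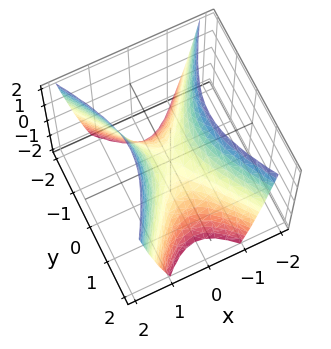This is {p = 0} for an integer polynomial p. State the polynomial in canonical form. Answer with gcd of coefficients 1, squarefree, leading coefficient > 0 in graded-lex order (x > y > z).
2*x^2 - y^2 - z

First, deg p = 2. A saddle surface; a quadric.
Then, symmetries: the x ↦ −x reflection is a symmetry, so x appears only in even powers; mirror symmetry y ↦ −y ⇒ only even powers of y.
Next, checking where it meets the axes: one z-axis crossing is at z = 0; one x-axis crossing is at x = 0; one y-axis crossing is at y = 0.
Finally, these observations pin down the coefficients.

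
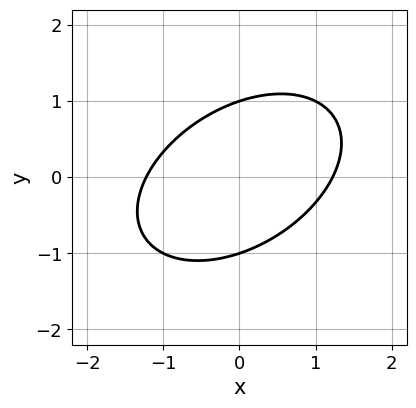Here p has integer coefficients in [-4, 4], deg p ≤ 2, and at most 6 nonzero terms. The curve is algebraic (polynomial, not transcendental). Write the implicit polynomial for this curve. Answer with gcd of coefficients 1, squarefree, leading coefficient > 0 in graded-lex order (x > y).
The degree is 2 — no degree-1 curve has this shape.
From the visible intercepts: among the integer gridlines, it crosses the y-axis at y ∈ {-1, 1}.
Matching integer coefficients to the picture gives p.

2*x^2 - 2*x*y + 3*y^2 - 3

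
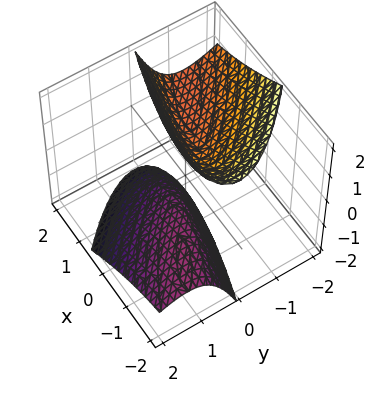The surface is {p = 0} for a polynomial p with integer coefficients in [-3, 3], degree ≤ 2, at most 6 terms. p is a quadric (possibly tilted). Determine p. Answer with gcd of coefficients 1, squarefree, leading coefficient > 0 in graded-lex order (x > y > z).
First, I count 2 distinct pieces. They look like related sheets of one shape, so recover p as a whole.
Next, degree: the shape is more complex than any degree-1 surface, so deg p = 2.
Next, from the visible intercepts: no y-intercept at any integer in the box; no x-intercept at any integer in the box; the z-axis gridline crossings are at z ∈ {-1, 1}.
Finally, putting this together gives p.

x^2 + 3*x*y + 3*y^2 + 3*y*z - z^2 + 1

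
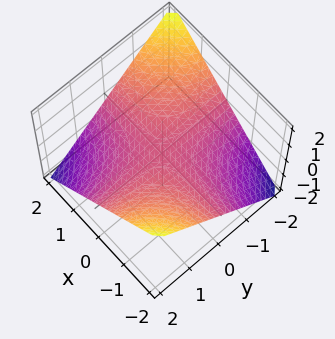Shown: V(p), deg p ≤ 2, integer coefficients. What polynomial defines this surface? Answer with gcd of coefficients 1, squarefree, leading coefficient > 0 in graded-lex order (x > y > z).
x*y + 2*z

The degree is 2 — a hyperbolic paraboloid; a quadric.
Observable constraints: every point of the x-axis in the box is on the surface; it meets the z-axis at z = 0 (among the integer gridlines); every point of the y-axis in the box is on the surface.
Fitting integer coefficients to these (and the overall shape) gives p.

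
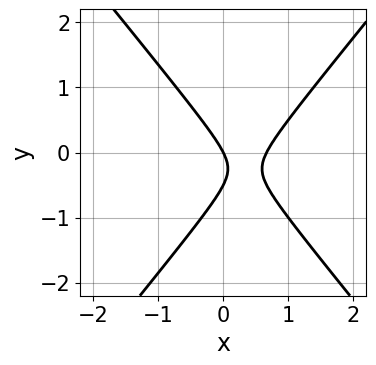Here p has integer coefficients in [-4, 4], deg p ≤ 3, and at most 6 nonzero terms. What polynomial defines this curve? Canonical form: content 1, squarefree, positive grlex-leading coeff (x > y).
3*x^2 - 2*y^2 - 2*x - y

(a) The degree is 2 — no degree-1 curve has this shape.
(b) Checking where it meets the axes: one y-axis crossing is at y = 0; it crosses the x-axis at the gridline x = 0.
(c) Putting this together gives p.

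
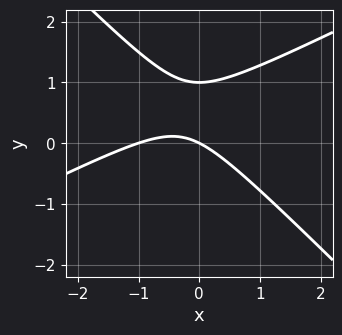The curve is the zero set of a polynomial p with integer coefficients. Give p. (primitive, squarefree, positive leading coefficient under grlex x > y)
First, degree: no degree-1 curve has this shape, so deg p = 2.
Next, from the visible intercepts: the y-axis gridline crossings are at y ∈ {0, 1}; the x-axis gridline crossings are at x ∈ {-1, 0}.
Finally, putting this together gives p.

x^2 - x*y - 2*y^2 + x + 2*y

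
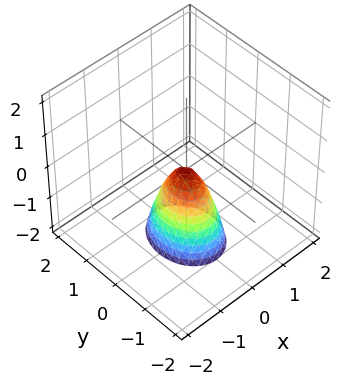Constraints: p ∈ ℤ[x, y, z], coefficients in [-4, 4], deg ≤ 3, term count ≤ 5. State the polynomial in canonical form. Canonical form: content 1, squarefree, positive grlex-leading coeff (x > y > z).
3*x^2 + 2*y^2 + z

1. The degree is 2 — a paraboloid; a quadric.
2. Symmetries: the x ↦ −x reflection is a symmetry, so x appears only in even powers; the y ↦ −y reflection is a symmetry, so y appears only in even powers.
3. From the visible intercepts: one x-axis crossing is at x = 0; it meets the z-axis at z = 0 (among the integer gridlines); it crosses the y-axis at the gridline y = 0.
4. These observations pin down the coefficients.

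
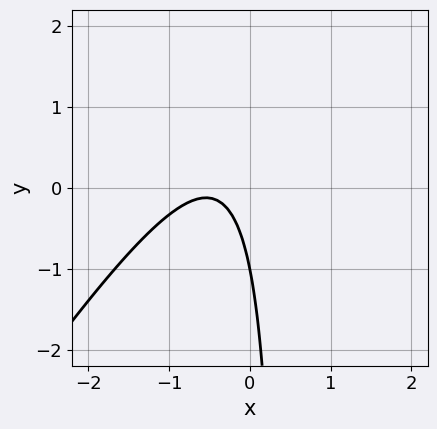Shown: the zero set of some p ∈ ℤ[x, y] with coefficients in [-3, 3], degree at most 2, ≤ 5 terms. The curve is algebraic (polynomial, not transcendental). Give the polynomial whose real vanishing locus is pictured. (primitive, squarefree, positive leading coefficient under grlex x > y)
deg p = 2. No degree-1 curve has this shape.
Reading off the gridlines: it crosses the y-axis at the gridline y = -1; the curve avoids every integer x-axis point in the box.
Assembling these constraints gives the stated polynomial.

3*x^2 - 2*x*y + 3*x + y + 1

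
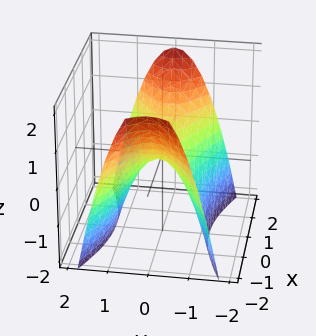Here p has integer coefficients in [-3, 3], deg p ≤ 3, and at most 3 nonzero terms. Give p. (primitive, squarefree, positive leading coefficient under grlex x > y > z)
First, the degree is 2 — a saddle surface; a quadric.
Then, symmetries: it's symmetric under y → −y, forcing even powers of y; it's symmetric under x → −x, forcing even powers of x.
Then, reading off the gridlines: it crosses the x-axis at the gridline x = 0; one z-axis crossing is at z = 0.
Finally, matching integer coefficients to the picture gives p.

x^2 - 3*y^2 - 2*z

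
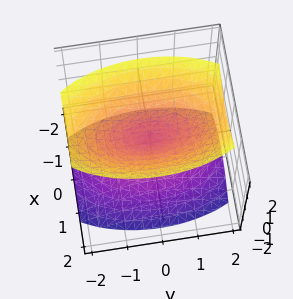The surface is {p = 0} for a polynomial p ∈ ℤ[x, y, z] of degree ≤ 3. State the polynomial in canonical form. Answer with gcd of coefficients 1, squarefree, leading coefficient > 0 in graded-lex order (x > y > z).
3*x^2 + y^2 - 2*z^2

(a) I count 2 distinct pieces. Treating them together as one polynomial.
(b) Degree: two nappes meeting at a single point; a quadric, so deg p = 2.
(c) Symmetries: it's symmetric under y → −y, forcing even powers of y; it's symmetric under z → −z, forcing even powers of z; the x ↦ −x reflection is a symmetry, so x appears only in even powers.
(d) Against the integer gridlines: one y-axis crossing is at y = 0; it meets the z-axis at z = 0 (among the integer gridlines).
(e) The integer polynomial consistent with all of this is the stated p.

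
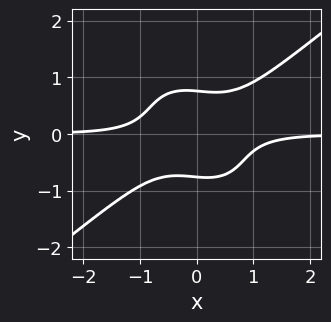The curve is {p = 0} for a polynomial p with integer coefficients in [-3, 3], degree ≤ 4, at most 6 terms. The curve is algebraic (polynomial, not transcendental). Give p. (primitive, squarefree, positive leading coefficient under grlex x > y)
3*x^3*y - x^2*y^2 - x*y^3 - 3*y^4 + 1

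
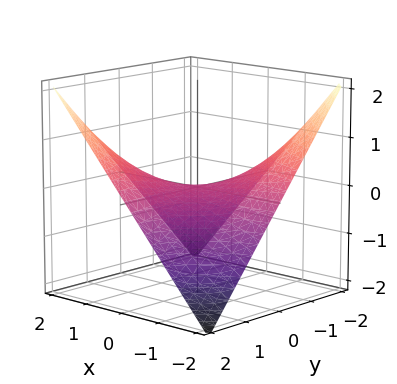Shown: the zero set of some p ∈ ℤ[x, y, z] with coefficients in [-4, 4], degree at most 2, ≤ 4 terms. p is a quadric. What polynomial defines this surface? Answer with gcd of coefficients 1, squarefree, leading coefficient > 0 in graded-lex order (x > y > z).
x*y - 2*z

The degree is 2 — a saddle surface; a quadric.
From the visible intercepts: the visible y-axis segment lies entirely on the surface; it meets the z-axis at z = 0 (among the integer gridlines); the visible x-axis segment lies entirely on the surface.
Assembling these constraints gives the stated polynomial.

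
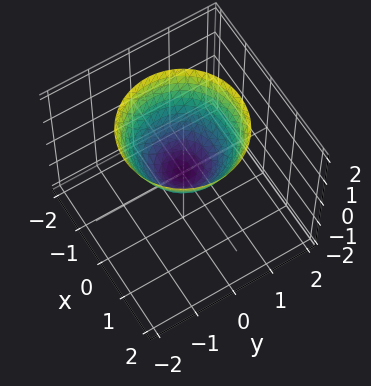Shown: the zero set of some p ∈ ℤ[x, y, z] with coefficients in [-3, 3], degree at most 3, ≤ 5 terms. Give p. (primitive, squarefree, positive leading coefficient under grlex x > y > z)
x^2 + y^2 - z

(a) deg p = 2.
(b) Symmetry: the z-axis is an axis of rotation, so x and y enter only as x² + y².
(c) Checking where it meets the axes: a circular section at z = 2 has radius between 1 and 2; it meets the x-axis at x = 0 (among the integer gridlines); one z-axis crossing is at z = 0.
(d) The integer polynomial consistent with all of this is the stated p.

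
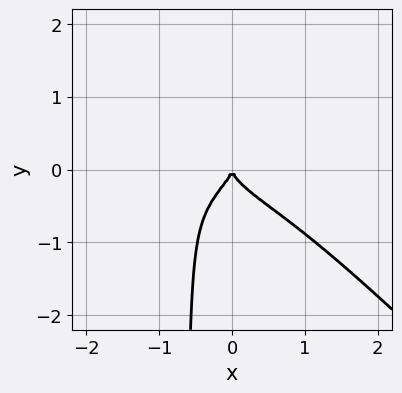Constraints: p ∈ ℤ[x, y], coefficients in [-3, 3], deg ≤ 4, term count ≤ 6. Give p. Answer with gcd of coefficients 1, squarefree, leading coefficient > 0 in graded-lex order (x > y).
First, degree: a generic line meets the curve in up to 4 points, so deg p = 4.
Next, reading off the gridlines: one y-axis crossing is at y = 0; it crosses the x-axis at the gridline x = 0.
Finally, matching integer coefficients to the picture gives p.

x^3*y - 2*x^2*y^2 - 3*x*y^3 - 2*y^3 - x^2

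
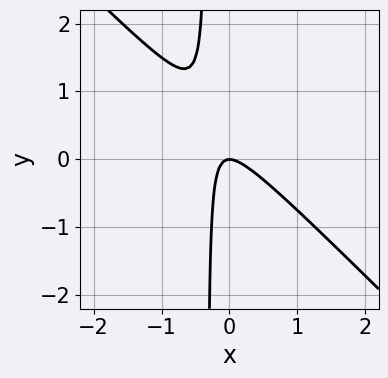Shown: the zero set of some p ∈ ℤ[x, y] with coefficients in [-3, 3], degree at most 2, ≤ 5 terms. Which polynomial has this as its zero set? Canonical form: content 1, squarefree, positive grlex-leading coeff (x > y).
3*x^2 + 3*x*y + y

deg p = 2. A generic line meets the curve in up to 2 points.
Checking where it meets the axes: one y-axis crossing is at y = 0; it crosses the x-axis at the gridline x = 0.
Fitting integer coefficients to these (and the overall shape) gives p.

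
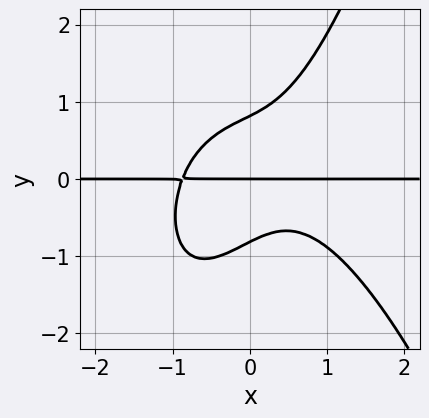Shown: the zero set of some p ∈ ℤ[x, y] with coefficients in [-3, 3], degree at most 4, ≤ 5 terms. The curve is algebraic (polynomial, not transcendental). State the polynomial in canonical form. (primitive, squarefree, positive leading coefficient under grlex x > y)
3*x^3*y + 3*x*y^2 - 3*y^3 + 2*y

First, deg p = 4. No degree-3 curve has this shape.
Next, reading off the gridlines: it crosses the y-axis at the gridline y = 0; every point of the x-axis in the box is on the curve.
Finally, putting this together gives p.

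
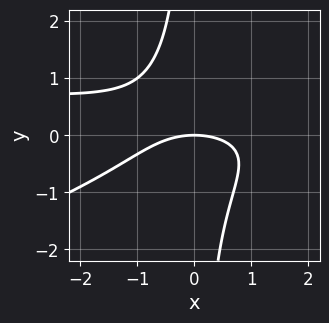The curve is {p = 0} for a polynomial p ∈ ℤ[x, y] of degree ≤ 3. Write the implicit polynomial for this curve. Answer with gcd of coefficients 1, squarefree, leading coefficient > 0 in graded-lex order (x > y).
(a) deg p = 3. A generic line meets the curve in up to 3 points.
(b) From the axis intercepts and sections: it crosses the x-axis at the gridline x = 0; it meets the y-axis at y = 0 (among the integer gridlines).
(c) Together with the visible shape, these determine p as stated.

x^2*y - 3*x*y^2 - x^2 - 3*y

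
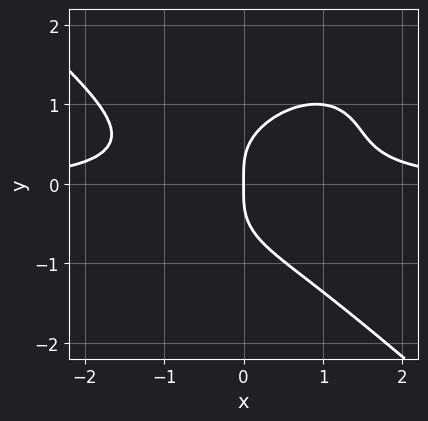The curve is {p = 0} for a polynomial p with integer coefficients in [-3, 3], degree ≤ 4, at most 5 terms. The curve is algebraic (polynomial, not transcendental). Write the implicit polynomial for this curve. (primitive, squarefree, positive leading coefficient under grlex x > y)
2*x^3*y + 3*y^4 - 3*x*y^2 - 2*x

1. Degree: no degree-3 curve has this shape, so deg p = 4.
2. Checking where it meets the axes: it crosses the x-axis at the gridline x = 0; it crosses the y-axis at the gridline y = 0.
3. Matching integer coefficients to the picture gives p.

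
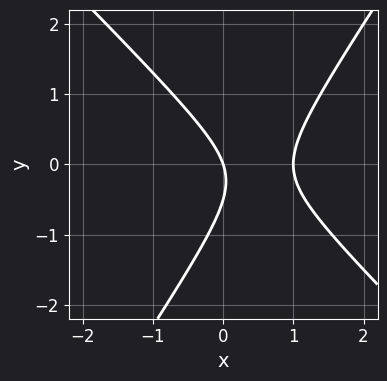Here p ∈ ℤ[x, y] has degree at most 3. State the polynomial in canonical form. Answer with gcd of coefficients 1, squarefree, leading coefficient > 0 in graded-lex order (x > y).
3*x^2 + x*y - 2*y^2 - 3*x - y

1. The degree is 2 — no degree-1 curve has this shape.
2. Reading off the gridlines: one y-axis crossing is at y = 0; among the integer gridlines, it crosses the x-axis at x ∈ {0, 1}.
3. Putting this together gives p.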